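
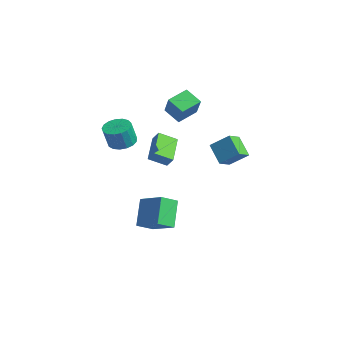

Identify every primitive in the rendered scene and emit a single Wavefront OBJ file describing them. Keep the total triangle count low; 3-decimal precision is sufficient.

v -1.751 -3.214 1.989
v -1.051 -2.557 2.127
v -0.908 -3.03 3.649
v -1.609 -3.686 3.511
v -1.44 -2.328 2.235
v -1.298 -2.801 3.757
v -1.901 -2.303 2.286
v -1.758 -2.775 3.808
v -2.327 -2.485 2.269
v -2.185 -2.958 3.791
v -2.622 -2.835 2.188
v -2.479 -3.307 3.71
v -2.717 -3.271 2.061
v -2.574 -3.744 3.583
v -2.591 -3.695 1.918
v -2.448 -4.167 3.44
v -2.272 -4.008 1.791
v -2.13 -4.48 3.313
v -1.834 -4.139 1.71
v -1.692 -4.611 3.232
v -1.378 -4.058 1.692
v -1.235 -4.531 3.214
v -1.006 -3.784 1.742
v -0.864 -4.256 3.264
v -0.806 -3.379 1.849
v -0.663 -3.852 3.371
v -0.822 -2.936 1.988
v -0.679 -3.409 3.51
v 3.305 -2.74 2.032
v 2.812 -3.817 2.66
v 1.735 -1.558 2.828
v 1.243 -2.635 3.456
v 3.777 -2.565 2.704
v 3.285 -3.642 3.332
v 2.208 -1.383 3.5
v 1.715 -2.46 4.128
v -1.138 -1.089 -3.958
v -1.078 -2.318 -3.249
v 0.619 -0.489 -3.067
v 0.679 -1.718 -2.358
v 0.001 -1.982 -5.602
v 0.061 -3.211 -4.893
v 1.758 -1.382 -4.711
v 1.818 -2.611 -4.002
v -0.121 3.026 0.711
v 0.318 2.021 1.267
v 0.738 3.965 1.729
v 1.178 2.96 2.285
v 1.182 3 -0.365
v 1.622 1.995 0.191
v 2.042 3.939 0.653
v 2.481 2.934 1.209
v -2.212 1.144 2.486
v -3.339 0.722 3.201
v -2.472 2.64 2.959
v -3.599 2.218 3.673
v -1.181 0.862 3.947
v -2.308 0.44 4.661
v -1.441 2.358 4.419
v -2.568 1.936 5.134
f 2 1 5
f 2 5 3
f 3 5 6
f 3 6 4
f 5 1 7
f 5 7 6
f 6 7 8
f 6 8 4
f 7 1 9
f 7 9 8
f 8 9 10
f 8 10 4
f 9 1 11
f 9 11 10
f 10 11 12
f 10 12 4
f 11 1 13
f 11 13 12
f 12 13 14
f 12 14 4
f 13 1 15
f 13 15 14
f 14 15 16
f 14 16 4
f 15 1 17
f 15 17 16
f 16 17 18
f 16 18 4
f 17 1 19
f 17 19 18
f 18 19 20
f 18 20 4
f 19 1 21
f 19 21 20
f 20 21 22
f 20 22 4
f 21 1 23
f 21 23 22
f 22 23 24
f 22 24 4
f 23 1 25
f 23 25 24
f 24 25 26
f 24 26 4
f 25 1 27
f 25 27 26
f 26 27 28
f 26 28 4
f 27 1 2
f 27 2 28
f 28 2 3
f 28 3 4
f 30 32 29
f 33 30 29
f 29 32 31
f 31 33 29
f 30 36 32
f 34 30 33
f 34 36 30
f 32 36 31
f 35 33 31
f 31 36 35
f 35 34 33
f 36 34 35
f 38 40 37
f 41 38 37
f 37 40 39
f 39 41 37
f 38 44 40
f 42 38 41
f 42 44 38
f 40 44 39
f 43 41 39
f 39 44 43
f 43 42 41
f 44 42 43
f 46 48 45
f 49 46 45
f 45 48 47
f 47 49 45
f 46 52 48
f 50 46 49
f 50 52 46
f 48 52 47
f 51 49 47
f 47 52 51
f 51 50 49
f 52 50 51
f 54 56 53
f 57 54 53
f 53 56 55
f 55 57 53
f 54 60 56
f 58 54 57
f 58 60 54
f 56 60 55
f 59 57 55
f 55 60 59
f 59 58 57
f 60 58 59



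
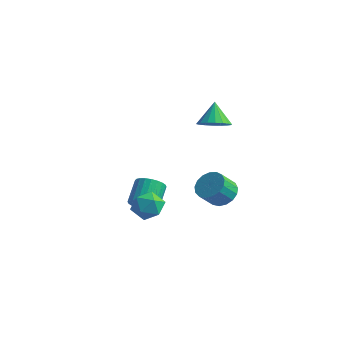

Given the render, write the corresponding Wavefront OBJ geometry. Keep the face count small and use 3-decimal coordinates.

v 2.619 0.381 2.274
v 3.192 1.057 2.118
v 2.161 1.039 3.446
v 2.861 1.173 1.923
v 2.483 1.132 1.798
v 2.132 0.942 1.767
v 1.877 0.641 1.837
v 1.769 0.288 1.994
v 1.83 -0.047 2.206
v 2.047 -0.296 2.431
v 2.378 -0.412 2.626
v 2.756 -0.371 2.751
v 3.107 -0.181 2.781
v 3.362 0.12 2.712
v 3.469 0.473 2.555
v 3.409 0.808 2.343
v 3.601 -0.135 -2.133
v 4.283 0.189 -1.662
v 4.041 -0.622 -0.755
v 3.359 -0.945 -1.227
v 3.952 0.426 -1.538
v 3.71 -0.384 -0.631
v 3.54 0.535 -1.55
v 3.298 -0.276 -0.644
v 3.142 0.491 -1.696
v 2.901 -0.32 -0.79
v 2.85 0.303 -1.942
v 2.608 -0.508 -1.036
v 2.729 0.015 -2.232
v 2.487 -0.796 -1.326
v 2.808 -0.308 -2.499
v 2.567 -1.118 -1.593
v 3.069 -0.59 -2.682
v 2.827 -1.401 -1.776
v 3.451 -0.768 -2.74
v 3.21 -1.579 -1.833
v 3.868 -0.801 -2.658
v 3.627 -1.612 -1.752
v 4.224 -0.682 -2.457
v 3.982 -1.493 -1.55
v 4.437 -0.437 -2.181
v 4.195 -1.248 -1.274
v 4.458 -0.122 -1.894
v 4.216 -0.933 -0.987
v -0.59 -1.812 -3.194
v 0.024 -1.13 -3.502
v 0.536 -2.89 -3.338
v 1.15 -2.208 -3.646
v 0.85 -2.209 -2.726
v 0.154 -1.543 -2.637
v 0.406 -2.477 -4.203
v -0.29 -1.811 -4.114
v 0.639 -1.541 -4.126
v 0.914 -1.376 -3.213
v -0.354 -2.644 -3.627
v -0.079 -2.479 -2.714
v -0.849 -0.979 -4.318
v -0.078 -0.961 -3.985
v -0.499 0.177 -3.069
v -1.271 0.159 -3.402
v -0.046 -0.749 -4.234
v -0.467 0.388 -3.318
v -0.136 -0.572 -4.494
v -0.557 0.565 -3.578
v -0.334 -0.458 -4.728
v -0.755 0.68 -3.813
v -0.611 -0.422 -4.9
v -1.032 0.716 -3.984
v -0.925 -0.471 -4.983
v -1.346 0.666 -4.067
v -1.226 -0.598 -4.965
v -1.647 0.54 -4.049
v -1.471 -0.782 -4.848
v -1.892 0.355 -3.932
v -1.621 -0.997 -4.651
v -2.042 0.141 -3.735
v -1.653 -1.208 -4.402
v -2.074 -0.071 -3.486
v -1.563 -1.385 -4.142
v -1.984 -0.248 -3.226
v -1.365 -1.5 -3.907
v -1.786 -0.362 -2.992
v -1.088 -1.536 -3.736
v -1.509 -0.398 -2.82
v -0.774 -1.486 -3.653
v -1.195 -0.349 -2.737
v -0.473 -1.36 -3.671
v -0.894 -0.222 -2.755
v -0.228 -1.175 -3.788
v -0.649 -0.038 -2.872
f 2 1 4
f 2 4 3
f 4 1 5
f 4 5 3
f 5 1 6
f 5 6 3
f 6 1 7
f 6 7 3
f 7 1 8
f 7 8 3
f 8 1 9
f 8 9 3
f 9 1 10
f 9 10 3
f 10 1 11
f 10 11 3
f 11 1 12
f 11 12 3
f 12 1 13
f 12 13 3
f 13 1 14
f 13 14 3
f 14 1 15
f 14 15 3
f 15 1 16
f 15 16 3
f 16 1 2
f 16 2 3
f 18 17 21
f 18 21 19
f 19 21 22
f 19 22 20
f 21 17 23
f 21 23 22
f 22 23 24
f 22 24 20
f 23 17 25
f 23 25 24
f 24 25 26
f 24 26 20
f 25 17 27
f 25 27 26
f 26 27 28
f 26 28 20
f 27 17 29
f 27 29 28
f 28 29 30
f 28 30 20
f 29 17 31
f 29 31 30
f 30 31 32
f 30 32 20
f 31 17 33
f 31 33 32
f 32 33 34
f 32 34 20
f 33 17 35
f 33 35 34
f 34 35 36
f 34 36 20
f 35 17 37
f 35 37 36
f 36 37 38
f 36 38 20
f 37 17 39
f 37 39 38
f 38 39 40
f 38 40 20
f 39 17 41
f 39 41 40
f 40 41 42
f 40 42 20
f 41 17 43
f 41 43 42
f 42 43 44
f 42 44 20
f 43 17 18
f 43 18 44
f 44 18 19
f 44 19 20
f 45 56 50
f 45 50 46
f 45 46 52
f 45 52 55
f 45 55 56
f 46 50 54
f 50 56 49
f 56 55 47
f 55 52 51
f 52 46 53
f 48 54 49
f 48 49 47
f 48 47 51
f 48 51 53
f 48 53 54
f 49 54 50
f 47 49 56
f 51 47 55
f 53 51 52
f 54 53 46
f 58 57 61
f 58 61 59
f 59 61 62
f 59 62 60
f 61 57 63
f 61 63 62
f 62 63 64
f 62 64 60
f 63 57 65
f 63 65 64
f 64 65 66
f 64 66 60
f 65 57 67
f 65 67 66
f 66 67 68
f 66 68 60
f 67 57 69
f 67 69 68
f 68 69 70
f 68 70 60
f 69 57 71
f 69 71 70
f 70 71 72
f 70 72 60
f 71 57 73
f 71 73 72
f 72 73 74
f 72 74 60
f 73 57 75
f 73 75 74
f 74 75 76
f 74 76 60
f 75 57 77
f 75 77 76
f 76 77 78
f 76 78 60
f 77 57 79
f 77 79 78
f 78 79 80
f 78 80 60
f 79 57 81
f 79 81 80
f 80 81 82
f 80 82 60
f 81 57 83
f 81 83 82
f 82 83 84
f 82 84 60
f 83 57 85
f 83 85 84
f 84 85 86
f 84 86 60
f 85 57 87
f 85 87 86
f 86 87 88
f 86 88 60
f 87 57 89
f 87 89 88
f 88 89 90
f 88 90 60
f 89 57 58
f 89 58 90
f 90 58 59
f 90 59 60



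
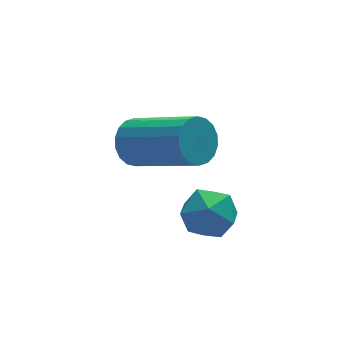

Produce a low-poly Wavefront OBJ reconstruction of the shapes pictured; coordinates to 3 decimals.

v 0.506 -2.826 -0.882
v 1.09 -3.09 -1.442
v 0.73 -3.95 -0.118
v 1.314 -4.214 -0.678
v 1.468 -3.532 -0.193
v 1.329 -2.837 -0.665
v 0.491 -4.203 -0.895
v 0.352 -3.508 -1.367
v 1.081 -3.942 -1.45
v 1.685 -3.526 -1.016
v 0.135 -3.514 -0.544
v 0.739 -3.098 -0.11
v -0.468 -1.816 1.093
v -0.078 -1.307 1.421
v 1.057 -2.855 2.475
v 0.668 -3.364 2.147
v -0.324 -1.35 1.622
v 0.811 -2.897 2.677
v -0.598 -1.485 1.718
v 0.537 -3.033 2.773
v -0.846 -1.686 1.691
v 0.289 -3.233 2.746
v -1.019 -1.912 1.545
v 0.116 -3.46 2.6
v -1.083 -2.12 1.309
v 0.052 -3.667 2.364
v -1.025 -2.267 1.031
v 0.11 -3.815 2.086
v -0.857 -2.325 0.765
v 0.278 -3.873 1.819
v -0.611 -2.283 0.563
v 0.524 -3.83 1.618
v -0.337 -2.147 0.467
v 0.798 -3.695 1.522
v -0.089 -1.947 0.494
v 1.046 -3.494 1.549
v 0.084 -1.72 0.64
v 1.219 -3.268 1.695
v 0.148 -1.513 0.876
v 1.283 -3.06 1.931
v 0.09 -1.365 1.154
v 1.225 -2.913 2.209
f 1 12 6
f 1 6 2
f 1 2 8
f 1 8 11
f 1 11 12
f 2 6 10
f 6 12 5
f 12 11 3
f 11 8 7
f 8 2 9
f 4 10 5
f 4 5 3
f 4 3 7
f 4 7 9
f 4 9 10
f 5 10 6
f 3 5 12
f 7 3 11
f 9 7 8
f 10 9 2
f 14 13 17
f 14 17 15
f 15 17 18
f 15 18 16
f 17 13 19
f 17 19 18
f 18 19 20
f 18 20 16
f 19 13 21
f 19 21 20
f 20 21 22
f 20 22 16
f 21 13 23
f 21 23 22
f 22 23 24
f 22 24 16
f 23 13 25
f 23 25 24
f 24 25 26
f 24 26 16
f 25 13 27
f 25 27 26
f 26 27 28
f 26 28 16
f 27 13 29
f 27 29 28
f 28 29 30
f 28 30 16
f 29 13 31
f 29 31 30
f 30 31 32
f 30 32 16
f 31 13 33
f 31 33 32
f 32 33 34
f 32 34 16
f 33 13 35
f 33 35 34
f 34 35 36
f 34 36 16
f 35 13 37
f 35 37 36
f 36 37 38
f 36 38 16
f 37 13 39
f 37 39 38
f 38 39 40
f 38 40 16
f 39 13 41
f 39 41 40
f 40 41 42
f 40 42 16
f 41 13 14
f 41 14 42
f 42 14 15
f 42 15 16



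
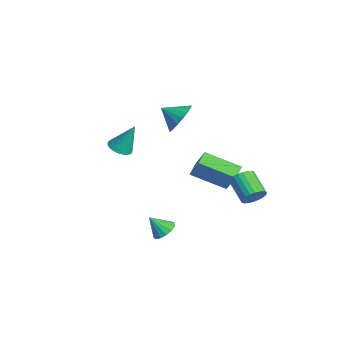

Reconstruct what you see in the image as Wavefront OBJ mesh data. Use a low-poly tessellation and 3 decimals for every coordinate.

v 2.866 -1.708 -2.445
v 3.464 -1.503 -2.08
v 2.534 -2.432 -1.495
v 3.198 -1.252 -1.982
v 2.844 -1.124 -2.008
v 2.495 -1.152 -2.151
v 2.246 -1.329 -2.373
v 2.163 -1.608 -2.614
v 2.268 -1.913 -2.81
v 2.534 -2.164 -2.909
v 2.888 -2.292 -2.882
v 3.237 -2.264 -2.739
v 3.486 -2.087 -2.517
v 3.569 -1.808 -2.276
v 4.615 2.541 0.45
v 4.969 2.198 0.974
v 3.66 1.975 1.714
v 3.305 2.319 1.19
v 4.977 2.462 1.067
v 3.668 2.24 1.807
v 4.929 2.739 1.067
v 3.62 2.517 1.806
v 4.834 2.986 0.972
v 3.525 2.763 1.712
v 4.705 3.165 0.798
v 3.396 2.942 1.538
v 4.563 3.249 0.571
v 3.253 3.027 1.311
v 4.428 3.225 0.326
v 3.119 3.003 1.065
v 4.322 3.098 0.099
v 3.013 2.875 0.839
v 4.26 2.885 -0.074
v 2.951 2.662 0.666
v 4.252 2.62 -0.167
v 2.943 2.398 0.573
v 4.3 2.343 -0.166
v 2.991 2.121 0.573
v 4.395 2.097 -0.072
v 3.086 1.874 0.668
v 4.524 1.918 0.102
v 3.215 1.695 0.842
v 4.667 1.833 0.329
v 3.357 1.611 1.069
v 4.801 1.857 0.575
v 3.492 1.635 1.314
v 4.907 1.985 0.801
v 3.598 1.762 1.541
v 1.224 2.205 -1.109
v 0.233 0.479 -0.27
v 0.646 2.72 -0.733
v -0.346 0.993 0.105
v 2.386 2.327 0.515
v 1.394 0.6 1.353
v 1.807 2.841 0.89
v 0.816 1.115 1.729
v 0.42 -3.357 2.725
v 1.016 -3.054 2.486
v 0.7 -2.623 4.355
v 0.814 -2.847 2.427
v 0.544 -2.728 2.42
v 0.253 -2.718 2.465
v -0.01 -2.818 2.556
v -0.198 -3.012 2.675
v -0.28 -3.265 2.803
v -0.24 -3.534 2.918
v -0.086 -3.773 2.999
v 0.155 -3.94 3.033
v 0.442 -4.006 3.013
v 0.725 -3.96 2.944
v 0.956 -3.809 2.836
v 1.094 -3.581 2.71
v 1.115 -3.314 2.586
v -2.868 0.936 2.132
v -2.335 0.202 1.564
v -3.452 0.004 2.788
v -2.046 0.28 1.934
v -1.919 0.489 2.343
v -1.98 0.785 2.71
v -2.217 1.112 2.963
v -2.583 1.404 3.051
v -3.005 1.603 2.958
v -3.4 1.669 2.701
v -3.69 1.591 2.331
v -3.817 1.383 1.922
v -3.756 1.086 1.555
v -3.519 0.76 1.302
v -3.153 0.468 1.213
v -2.731 0.269 1.307
f 2 1 4
f 2 4 3
f 4 1 5
f 4 5 3
f 5 1 6
f 5 6 3
f 6 1 7
f 6 7 3
f 7 1 8
f 7 8 3
f 8 1 9
f 8 9 3
f 9 1 10
f 9 10 3
f 10 1 11
f 10 11 3
f 11 1 12
f 11 12 3
f 12 1 13
f 12 13 3
f 13 1 14
f 13 14 3
f 14 1 2
f 14 2 3
f 16 15 19
f 16 19 17
f 17 19 20
f 17 20 18
f 19 15 21
f 19 21 20
f 20 21 22
f 20 22 18
f 21 15 23
f 21 23 22
f 22 23 24
f 22 24 18
f 23 15 25
f 23 25 24
f 24 25 26
f 24 26 18
f 25 15 27
f 25 27 26
f 26 27 28
f 26 28 18
f 27 15 29
f 27 29 28
f 28 29 30
f 28 30 18
f 29 15 31
f 29 31 30
f 30 31 32
f 30 32 18
f 31 15 33
f 31 33 32
f 32 33 34
f 32 34 18
f 33 15 35
f 33 35 34
f 34 35 36
f 34 36 18
f 35 15 37
f 35 37 36
f 36 37 38
f 36 38 18
f 37 15 39
f 37 39 38
f 38 39 40
f 38 40 18
f 39 15 41
f 39 41 40
f 40 41 42
f 40 42 18
f 41 15 43
f 41 43 42
f 42 43 44
f 42 44 18
f 43 15 45
f 43 45 44
f 44 45 46
f 44 46 18
f 45 15 47
f 45 47 46
f 46 47 48
f 46 48 18
f 47 15 16
f 47 16 48
f 48 16 17
f 48 17 18
f 50 52 49
f 53 50 49
f 49 52 51
f 51 53 49
f 50 56 52
f 54 50 53
f 54 56 50
f 52 56 51
f 55 53 51
f 51 56 55
f 55 54 53
f 56 54 55
f 58 57 60
f 58 60 59
f 60 57 61
f 60 61 59
f 61 57 62
f 61 62 59
f 62 57 63
f 62 63 59
f 63 57 64
f 63 64 59
f 64 57 65
f 64 65 59
f 65 57 66
f 65 66 59
f 66 57 67
f 66 67 59
f 67 57 68
f 67 68 59
f 68 57 69
f 68 69 59
f 69 57 70
f 69 70 59
f 70 57 71
f 70 71 59
f 71 57 72
f 71 72 59
f 72 57 73
f 72 73 59
f 73 57 58
f 73 58 59
f 75 74 77
f 75 77 76
f 77 74 78
f 77 78 76
f 78 74 79
f 78 79 76
f 79 74 80
f 79 80 76
f 80 74 81
f 80 81 76
f 81 74 82
f 81 82 76
f 82 74 83
f 82 83 76
f 83 74 84
f 83 84 76
f 84 74 85
f 84 85 76
f 85 74 86
f 85 86 76
f 86 74 87
f 86 87 76
f 87 74 88
f 87 88 76
f 88 74 89
f 88 89 76
f 89 74 75
f 89 75 76



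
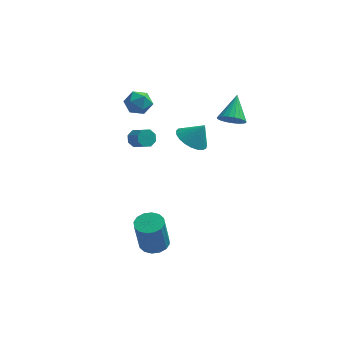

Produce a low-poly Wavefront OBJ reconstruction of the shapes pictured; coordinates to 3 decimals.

v 2.272 2.449 2.116
v 3.068 2.378 2.103
v 2.408 3.771 3.224
v 3.014 2.592 1.854
v 2.831 2.781 1.651
v 2.551 2.913 1.528
v 2.223 2.965 1.507
v 1.904 2.927 1.591
v 1.648 2.807 1.766
v 1.5 2.625 2.002
v 1.485 2.412 2.257
v 1.606 2.206 2.488
v 1.843 2.042 2.655
v 2.153 1.948 2.729
v 2.484 1.941 2.696
v 2.779 2.022 2.564
v 2.985 2.176 2.354
v -0.984 -3.591 -3.484
v -0.295 -4.017 -3.516
v -0.488 -4.475 -1.527
v -1.176 -4.049 -1.496
v -0.178 -3.627 -3.415
v -0.37 -4.086 -1.426
v -0.276 -3.228 -3.332
v -0.468 -3.686 -1.343
v -0.564 -2.926 -3.29
v -0.756 -3.385 -1.302
v -0.964 -2.802 -3.301
v -1.157 -3.261 -1.312
v -1.37 -2.89 -3.36
v -1.562 -3.348 -1.371
v -1.672 -3.165 -3.453
v -1.865 -3.623 -1.464
v -1.79 -3.554 -3.554
v -1.982 -4.013 -1.565
v -1.692 -3.954 -3.637
v -1.884 -4.412 -1.648
v -1.404 -4.255 -3.678
v -1.596 -4.714 -1.69
v -1.003 -4.379 -3.668
v -1.196 -4.838 -1.679
v -0.598 -4.292 -3.609
v -0.79 -4.75 -1.62
v -3.004 3.386 -0.603
v -2.544 3.57 -0.941
v -1.876 2.938 -0.376
v -2.336 2.754 -0.037
v -2.607 3.835 -0.571
v -1.938 3.202 -0.005
v -2.902 3.837 -0.22
v -2.234 3.204 0.346
v -3.258 3.575 -0.093
v -2.589 2.942 0.473
v -3.464 3.202 -0.264
v -2.796 2.57 0.301
v -3.402 2.938 -0.635
v -2.733 2.305 -0.069
v -3.106 2.936 -0.986
v -2.438 2.303 -0.42
v -2.751 3.198 -1.113
v -2.082 2.565 -0.547
v 0.606 -1.226 3.112
v 1.247 -0.712 2.634
v 1.274 -1.094 4.148
v 0.996 -0.434 2.76
v 0.678 -0.293 2.947
v 0.347 -0.313 3.163
v 0.062 -0.491 3.369
v -0.13 -0.796 3.531
v -0.194 -1.175 3.621
v -0.12 -1.563 3.622
v 0.079 -1.893 3.536
v 0.37 -2.107 3.376
v 0.702 -2.169 3.17
v 1.017 -2.068 2.954
v 1.261 -1.821 2.766
v 1.392 -1.471 2.637
v 1.387 -1.079 2.59
v -2.469 3.783 2.889
v -2.04 3.181 2.467
v -3.66 3.199 2.513
v -3.231 2.597 2.091
v -3.206 2.62 2.942
v -2.471 2.98 3.174
v -3.229 3.4 1.806
v -2.494 3.76 2.038
v -2.51 2.944 1.797
v -2.496 2.462 2.499
v -3.204 3.918 2.481
v -3.19 3.436 3.183
f 2 1 4
f 2 4 3
f 4 1 5
f 4 5 3
f 5 1 6
f 5 6 3
f 6 1 7
f 6 7 3
f 7 1 8
f 7 8 3
f 8 1 9
f 8 9 3
f 9 1 10
f 9 10 3
f 10 1 11
f 10 11 3
f 11 1 12
f 11 12 3
f 12 1 13
f 12 13 3
f 13 1 14
f 13 14 3
f 14 1 15
f 14 15 3
f 15 1 16
f 15 16 3
f 16 1 17
f 16 17 3
f 17 1 2
f 17 2 3
f 19 18 22
f 19 22 20
f 20 22 23
f 20 23 21
f 22 18 24
f 22 24 23
f 23 24 25
f 23 25 21
f 24 18 26
f 24 26 25
f 25 26 27
f 25 27 21
f 26 18 28
f 26 28 27
f 27 28 29
f 27 29 21
f 28 18 30
f 28 30 29
f 29 30 31
f 29 31 21
f 30 18 32
f 30 32 31
f 31 32 33
f 31 33 21
f 32 18 34
f 32 34 33
f 33 34 35
f 33 35 21
f 34 18 36
f 34 36 35
f 35 36 37
f 35 37 21
f 36 18 38
f 36 38 37
f 37 38 39
f 37 39 21
f 38 18 40
f 38 40 39
f 39 40 41
f 39 41 21
f 40 18 42
f 40 42 41
f 41 42 43
f 41 43 21
f 42 18 19
f 42 19 43
f 43 19 20
f 43 20 21
f 45 44 48
f 45 48 46
f 46 48 49
f 46 49 47
f 48 44 50
f 48 50 49
f 49 50 51
f 49 51 47
f 50 44 52
f 50 52 51
f 51 52 53
f 51 53 47
f 52 44 54
f 52 54 53
f 53 54 55
f 53 55 47
f 54 44 56
f 54 56 55
f 55 56 57
f 55 57 47
f 56 44 58
f 56 58 57
f 57 58 59
f 57 59 47
f 58 44 60
f 58 60 59
f 59 60 61
f 59 61 47
f 60 44 45
f 60 45 61
f 61 45 46
f 61 46 47
f 63 62 65
f 63 65 64
f 65 62 66
f 65 66 64
f 66 62 67
f 66 67 64
f 67 62 68
f 67 68 64
f 68 62 69
f 68 69 64
f 69 62 70
f 69 70 64
f 70 62 71
f 70 71 64
f 71 62 72
f 71 72 64
f 72 62 73
f 72 73 64
f 73 62 74
f 73 74 64
f 74 62 75
f 74 75 64
f 75 62 76
f 75 76 64
f 76 62 77
f 76 77 64
f 77 62 78
f 77 78 64
f 78 62 63
f 78 63 64
f 79 90 84
f 79 84 80
f 79 80 86
f 79 86 89
f 79 89 90
f 80 84 88
f 84 90 83
f 90 89 81
f 89 86 85
f 86 80 87
f 82 88 83
f 82 83 81
f 82 81 85
f 82 85 87
f 82 87 88
f 83 88 84
f 81 83 90
f 85 81 89
f 87 85 86
f 88 87 80



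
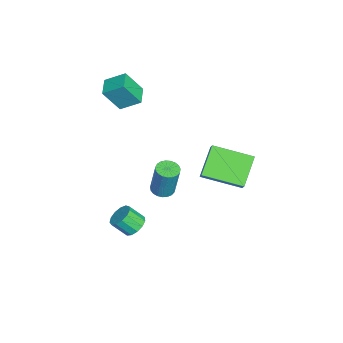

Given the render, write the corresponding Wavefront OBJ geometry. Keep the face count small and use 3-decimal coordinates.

v 2.629 0.494 0.954
v 3.201 0.294 0.891
v 3.504 0.585 2.723
v 2.931 0.786 2.786
v 3.227 0.542 0.847
v 3.53 0.834 2.68
v 3.15 0.782 0.822
v 3.453 1.074 2.654
v 2.982 0.973 0.819
v 3.285 1.264 2.652
v 2.754 1.08 0.84
v 3.056 1.372 2.672
v 2.503 1.087 0.88
v 2.806 1.378 2.713
v 2.275 0.991 0.933
v 2.577 1.282 2.766
v 2.107 0.809 0.99
v 2.41 1.1 2.822
v 2.03 0.572 1.04
v 2.333 0.864 2.873
v 2.056 0.323 1.076
v 2.359 0.614 2.908
v 2.181 0.102 1.09
v 2.484 0.394 2.922
v 2.384 -0.05 1.081
v 2.687 0.242 2.913
v 2.629 -0.108 1.05
v 2.932 0.183 2.882
v 2.874 -0.062 1.002
v 3.177 0.229 2.834
v 3.076 0.08 0.946
v 3.379 0.371 2.778
v -4.299 -2.258 2.133
v -4.067 -3.113 3.501
v -4.219 -1.152 2.811
v -3.987 -2.007 4.179
v -3.193 -2.233 1.961
v -2.961 -3.088 3.329
v -3.113 -1.127 2.639
v -2.881 -1.982 4.007
v 0.963 -1.062 -3.744
v 1.381 -0.65 -3.345
v 1.376 -1.425 -2.537
v 0.957 -1.838 -2.936
v 1.005 -0.551 -3.253
v 0.999 -1.327 -2.445
v 0.615 -0.615 -3.317
v 0.61 -1.39 -2.509
v 0.335 -0.82 -3.516
v 0.33 -1.596 -2.708
v 0.255 -1.103 -3.787
v 0.25 -1.878 -2.979
v 0.399 -1.372 -4.045
v 0.394 -2.148 -3.237
v 0.723 -1.544 -4.208
v 0.717 -2.319 -3.399
v 1.122 -1.562 -4.223
v 1.117 -2.337 -3.415
v 1.471 -1.422 -4.086
v 1.465 -2.197 -3.278
v 1.658 -1.167 -3.84
v 1.653 -1.943 -3.032
v 1.625 -0.88 -3.564
v 1.62 -1.655 -2.756
v 2.669 2.295 2.07
v 1.306 2.706 3.171
v 2.842 4.354 1.516
v 1.48 4.765 2.618
v 3.2 2.415 2.682
v 1.838 2.826 3.784
v 3.374 4.474 2.129
v 2.011 4.885 3.23
f 2 1 5
f 2 5 3
f 3 5 6
f 3 6 4
f 5 1 7
f 5 7 6
f 6 7 8
f 6 8 4
f 7 1 9
f 7 9 8
f 8 9 10
f 8 10 4
f 9 1 11
f 9 11 10
f 10 11 12
f 10 12 4
f 11 1 13
f 11 13 12
f 12 13 14
f 12 14 4
f 13 1 15
f 13 15 14
f 14 15 16
f 14 16 4
f 15 1 17
f 15 17 16
f 16 17 18
f 16 18 4
f 17 1 19
f 17 19 18
f 18 19 20
f 18 20 4
f 19 1 21
f 19 21 20
f 20 21 22
f 20 22 4
f 21 1 23
f 21 23 22
f 22 23 24
f 22 24 4
f 23 1 25
f 23 25 24
f 24 25 26
f 24 26 4
f 25 1 27
f 25 27 26
f 26 27 28
f 26 28 4
f 27 1 29
f 27 29 28
f 28 29 30
f 28 30 4
f 29 1 31
f 29 31 30
f 30 31 32
f 30 32 4
f 31 1 2
f 31 2 32
f 32 2 3
f 32 3 4
f 34 36 33
f 37 34 33
f 33 36 35
f 35 37 33
f 34 40 36
f 38 34 37
f 38 40 34
f 36 40 35
f 39 37 35
f 35 40 39
f 39 38 37
f 40 38 39
f 42 41 45
f 42 45 43
f 43 45 46
f 43 46 44
f 45 41 47
f 45 47 46
f 46 47 48
f 46 48 44
f 47 41 49
f 47 49 48
f 48 49 50
f 48 50 44
f 49 41 51
f 49 51 50
f 50 51 52
f 50 52 44
f 51 41 53
f 51 53 52
f 52 53 54
f 52 54 44
f 53 41 55
f 53 55 54
f 54 55 56
f 54 56 44
f 55 41 57
f 55 57 56
f 56 57 58
f 56 58 44
f 57 41 59
f 57 59 58
f 58 59 60
f 58 60 44
f 59 41 61
f 59 61 60
f 60 61 62
f 60 62 44
f 61 41 63
f 61 63 62
f 62 63 64
f 62 64 44
f 63 41 42
f 63 42 64
f 64 42 43
f 64 43 44
f 66 68 65
f 69 66 65
f 65 68 67
f 67 69 65
f 66 72 68
f 70 66 69
f 70 72 66
f 68 72 67
f 71 69 67
f 67 72 71
f 71 70 69
f 72 70 71



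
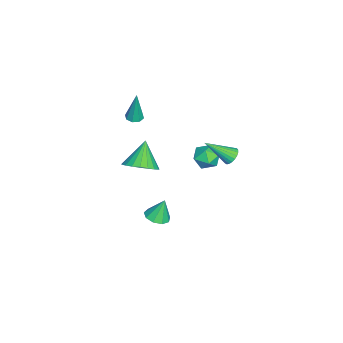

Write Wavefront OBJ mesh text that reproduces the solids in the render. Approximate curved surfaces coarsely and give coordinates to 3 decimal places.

v -1.657 2.128 -0.377
v -1.034 2.271 -0.346
v -1.363 0.572 0.877
v -1.134 2.414 -0.145
v -1.324 2.508 0.016
v -1.572 2.536 0.109
v -1.835 2.493 0.118
v -2.067 2.387 0.041
v -2.228 2.237 -0.108
v -2.29 2.067 -0.304
v -2.243 1.908 -0.512
v -2.095 1.787 -0.697
v -1.871 1.725 -0.826
v -1.61 1.733 -0.878
v -1.357 1.809 -0.844
v -1.156 1.94 -0.728
v -1.042 2.103 -0.552
v 0.802 -1.874 -4.506
v 1.339 -2.439 -4.253
v 0.598 -1.446 -3.114
v 1.605 -1.957 -4.363
v 1.494 -1.436 -4.539
v 1.06 -1.12 -4.7
v 0.504 -1.157 -4.77
v 0.088 -1.529 -4.716
v 0.006 -2.063 -4.564
v 0.296 -2.508 -4.384
v 0.823 -2.657 -4.262
v -1.213 -3.552 2.822
v -0.831 -3.961 2.828
v -1.047 -3.368 4.938
v -0.655 -3.573 2.78
v -0.806 -3.173 2.757
v -1.195 -2.994 2.772
v -1.595 -3.142 2.817
v -1.771 -3.53 2.864
v -1.62 -3.931 2.887
v -1.231 -4.109 2.872
v -3.532 1.088 -2.004
v -2.823 1.248 -1.398
v -3.037 -0.348 -2.202
v -2.328 -0.188 -1.596
v -3.22 -0.226 -1.282
v -3.526 0.661 -1.159
v -2.334 0.239 -2.441
v -2.64 1.126 -2.318
v -2.083 0.723 -1.668
v -2.63 0.436 -0.952
v -3.23 0.464 -2.648
v -3.777 0.177 -1.932
v 4.001 -2.194 2.949
v 4.826 -2.049 3.631
v 2.859 -2.106 4.311
v 4.723 -1.626 3.518
v 4.495 -1.302 3.307
v 4.182 -1.132 3.033
v 3.838 -1.146 2.745
v 3.522 -1.34 2.492
v 3.289 -1.682 2.319
v 3.179 -2.113 2.254
v 3.211 -2.558 2.309
v 3.38 -2.939 2.475
v 3.656 -3.192 2.723
v 3.992 -3.272 3.01
v 4.33 -3.165 3.287
v 4.611 -2.891 3.505
v 4.786 -2.496 3.627
f 2 1 4
f 2 4 3
f 4 1 5
f 4 5 3
f 5 1 6
f 5 6 3
f 6 1 7
f 6 7 3
f 7 1 8
f 7 8 3
f 8 1 9
f 8 9 3
f 9 1 10
f 9 10 3
f 10 1 11
f 10 11 3
f 11 1 12
f 11 12 3
f 12 1 13
f 12 13 3
f 13 1 14
f 13 14 3
f 14 1 15
f 14 15 3
f 15 1 16
f 15 16 3
f 16 1 17
f 16 17 3
f 17 1 2
f 17 2 3
f 19 18 21
f 19 21 20
f 21 18 22
f 21 22 20
f 22 18 23
f 22 23 20
f 23 18 24
f 23 24 20
f 24 18 25
f 24 25 20
f 25 18 26
f 25 26 20
f 26 18 27
f 26 27 20
f 27 18 28
f 27 28 20
f 28 18 19
f 28 19 20
f 30 29 32
f 30 32 31
f 32 29 33
f 32 33 31
f 33 29 34
f 33 34 31
f 34 29 35
f 34 35 31
f 35 29 36
f 35 36 31
f 36 29 37
f 36 37 31
f 37 29 38
f 37 38 31
f 38 29 30
f 38 30 31
f 39 50 44
f 39 44 40
f 39 40 46
f 39 46 49
f 39 49 50
f 40 44 48
f 44 50 43
f 50 49 41
f 49 46 45
f 46 40 47
f 42 48 43
f 42 43 41
f 42 41 45
f 42 45 47
f 42 47 48
f 43 48 44
f 41 43 50
f 45 41 49
f 47 45 46
f 48 47 40
f 52 51 54
f 52 54 53
f 54 51 55
f 54 55 53
f 55 51 56
f 55 56 53
f 56 51 57
f 56 57 53
f 57 51 58
f 57 58 53
f 58 51 59
f 58 59 53
f 59 51 60
f 59 60 53
f 60 51 61
f 60 61 53
f 61 51 62
f 61 62 53
f 62 51 63
f 62 63 53
f 63 51 64
f 63 64 53
f 64 51 65
f 64 65 53
f 65 51 66
f 65 66 53
f 66 51 67
f 66 67 53
f 67 51 52
f 67 52 53



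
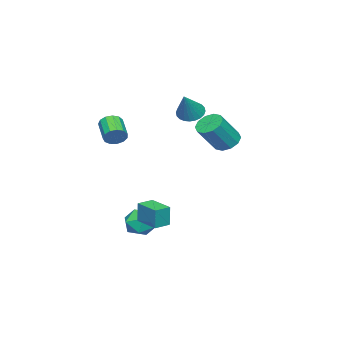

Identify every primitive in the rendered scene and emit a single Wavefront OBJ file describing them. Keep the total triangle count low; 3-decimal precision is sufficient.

v 1.302 -0.303 -3.13
v 2.363 -0.379 -3.265
v 1.057 -1.421 -4.435
v 2.118 -1.497 -4.57
v 1.659 -1.906 -3.692
v 1.81 -1.216 -2.885
v 1.61 -0.584 -4.815
v 1.761 0.106 -4.008
v 2.554 -0.553 -4.306
v 2.584 -1.37 -3.612
v 0.836 -0.43 -4.088
v 0.866 -1.247 -3.394
v -0.365 3.454 2.402
v 0.271 3.973 2.113
v 1.461 3.404 3.708
v 0.825 2.886 3.998
v -0.039 4.26 2.446
v 1.151 3.691 4.042
v -0.473 4.239 2.762
v 0.717 3.67 4.358
v -0.866 3.919 2.941
v 0.324 3.35 4.537
v -1.067 3.421 2.914
v 0.122 2.852 4.51
v -1.001 2.936 2.692
v 0.189 2.367 4.287
v -0.691 2.649 2.358
v 0.499 2.08 3.954
v -0.257 2.67 2.042
v 0.933 2.101 3.638
v 0.136 2.99 1.863
v 1.326 2.421 3.459
v 0.338 3.488 1.89
v 1.527 2.919 3.486
v -3.994 -0.516 3.05
v -3.506 0.029 2.58
v -2.686 -0.324 4.63
v -3.72 0.245 2.73
v -3.976 0.345 2.93
v -4.234 0.314 3.147
v -4.456 0.156 3.35
v -4.608 -0.104 3.507
v -4.666 -0.426 3.595
v -4.621 -0.763 3.599
v -4.482 -1.062 3.52
v -4.267 -1.278 3.369
v -4.012 -1.378 3.17
v -3.753 -1.347 2.952
v -3.531 -1.189 2.749
v -3.379 -0.929 2.592
v -3.321 -0.606 2.505
v -3.366 -0.27 2.5
v 2.151 0.065 -3.136
v 2.196 0.11 -1.797
v 2.834 1.488 -3.207
v 2.879 1.533 -1.868
v 3.061 -0.373 -3.152
v 3.106 -0.328 -1.813
v 3.744 1.05 -3.223
v 3.789 1.095 -1.884
v 1.981 -2.28 2.567
v 2.409 -2.377 3.125
v 1.347 -3.237 3.791
v 0.919 -3.14 3.233
v 2.194 -2.05 3.204
v 1.132 -2.909 3.87
v 1.911 -1.795 3.081
v 0.848 -2.655 3.747
v 1.65 -1.695 2.795
v 0.588 -2.554 3.46
v 1.494 -1.78 2.436
v 0.432 -2.64 3.102
v 1.493 -2.024 2.119
v 0.431 -2.884 2.785
v 1.647 -2.35 1.944
v 0.585 -3.209 2.61
v 1.907 -2.653 1.967
v 0.845 -3.513 2.633
v 2.19 -2.838 2.181
v 1.128 -3.698 2.847
v 2.407 -2.846 2.517
v 1.345 -3.705 3.183
v 2.489 -2.674 2.869
v 1.427 -3.534 3.535
f 1 12 6
f 1 6 2
f 1 2 8
f 1 8 11
f 1 11 12
f 2 6 10
f 6 12 5
f 12 11 3
f 11 8 7
f 8 2 9
f 4 10 5
f 4 5 3
f 4 3 7
f 4 7 9
f 4 9 10
f 5 10 6
f 3 5 12
f 7 3 11
f 9 7 8
f 10 9 2
f 14 13 17
f 14 17 15
f 15 17 18
f 15 18 16
f 17 13 19
f 17 19 18
f 18 19 20
f 18 20 16
f 19 13 21
f 19 21 20
f 20 21 22
f 20 22 16
f 21 13 23
f 21 23 22
f 22 23 24
f 22 24 16
f 23 13 25
f 23 25 24
f 24 25 26
f 24 26 16
f 25 13 27
f 25 27 26
f 26 27 28
f 26 28 16
f 27 13 29
f 27 29 28
f 28 29 30
f 28 30 16
f 29 13 31
f 29 31 30
f 30 31 32
f 30 32 16
f 31 13 33
f 31 33 32
f 32 33 34
f 32 34 16
f 33 13 14
f 33 14 34
f 34 14 15
f 34 15 16
f 36 35 38
f 36 38 37
f 38 35 39
f 38 39 37
f 39 35 40
f 39 40 37
f 40 35 41
f 40 41 37
f 41 35 42
f 41 42 37
f 42 35 43
f 42 43 37
f 43 35 44
f 43 44 37
f 44 35 45
f 44 45 37
f 45 35 46
f 45 46 37
f 46 35 47
f 46 47 37
f 47 35 48
f 47 48 37
f 48 35 49
f 48 49 37
f 49 35 50
f 49 50 37
f 50 35 51
f 50 51 37
f 51 35 52
f 51 52 37
f 52 35 36
f 52 36 37
f 54 56 53
f 57 54 53
f 53 56 55
f 55 57 53
f 54 60 56
f 58 54 57
f 58 60 54
f 56 60 55
f 59 57 55
f 55 60 59
f 59 58 57
f 60 58 59
f 62 61 65
f 62 65 63
f 63 65 66
f 63 66 64
f 65 61 67
f 65 67 66
f 66 67 68
f 66 68 64
f 67 61 69
f 67 69 68
f 68 69 70
f 68 70 64
f 69 61 71
f 69 71 70
f 70 71 72
f 70 72 64
f 71 61 73
f 71 73 72
f 72 73 74
f 72 74 64
f 73 61 75
f 73 75 74
f 74 75 76
f 74 76 64
f 75 61 77
f 75 77 76
f 76 77 78
f 76 78 64
f 77 61 79
f 77 79 78
f 78 79 80
f 78 80 64
f 79 61 81
f 79 81 80
f 80 81 82
f 80 82 64
f 81 61 83
f 81 83 82
f 82 83 84
f 82 84 64
f 83 61 62
f 83 62 84
f 84 62 63
f 84 63 64



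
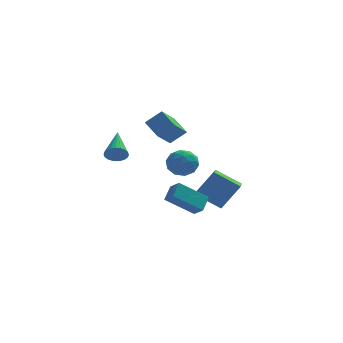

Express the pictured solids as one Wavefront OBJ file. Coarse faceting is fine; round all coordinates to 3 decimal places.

v -3.806 -4.394 3.046
v -3.342 -4.629 3.485
v -3.754 -2.486 4.014
v -3.187 -4.535 3.291
v -3.127 -4.42 3.06
v -3.169 -4.3 2.827
v -3.309 -4.195 2.627
v -3.524 -4.121 2.491
v -3.782 -4.087 2.44
v -4.044 -4.101 2.481
v -4.269 -4.159 2.608
v -4.424 -4.253 2.802
v -4.485 -4.369 3.033
v -4.443 -4.488 3.266
v -4.303 -4.593 3.465
v -4.088 -4.668 3.601
v -3.83 -4.701 3.653
v -3.568 -4.687 3.612
v 2.192 2.838 -4.061
v 0.648 3.219 -3.058
v 2.326 4.15 -4.351
v 0.782 4.53 -3.348
v 3.338 3.09 -2.392
v 1.794 3.47 -1.389
v 3.472 4.401 -2.682
v 1.928 4.782 -1.679
v 0.461 -2.284 -2.339
v -1.202 -2.543 -1.117
v 0.815 -1.427 -1.675
v -0.849 -1.687 -0.453
v 0.929 -2.873 -1.827
v -0.735 -3.133 -0.605
v 1.282 -2.017 -1.163
v -0.381 -2.276 0.059
v -1.572 -2.345 3.673
v -0.643 -2.259 4.474
v -2.251 -1.326 4.351
v -1.322 -1.24 5.153
v -0.858 -1.24 2.727
v 0.071 -1.154 3.529
v -1.537 -0.221 3.406
v -0.608 -0.135 4.207
v -0.005 4.605 -1.043
v 0.738 3.894 -1.205
v -0.878 3.486 -0.135
v -0.135 2.775 -0.297
v 0.057 3.6 0.308
v 0.596 4.292 -0.253
v -0.736 3.088 -1.087
v -0.197 3.78 -1.648
v 0.286 2.957 -1.232
v 0.776 3.273 -0.37
v -0.916 4.107 -0.97
v -0.426 4.423 -0.108
v 0.443 4.348 -1.203
v -0.583 3.032 -0.137
v -0.47 3.517 0.219
v -0.033 3.1 0.124
v 0.36 4.582 -0.644
v 0.796 4.164 -0.739
v 0.396 3.991 0.15
v -0.936 3.216 -0.601
v -0.5 2.798 -0.696
v -0.107 4.28 -1.464
v 0.33 3.863 -1.559
v -0.536 3.389 -1.49
v 0.614 3.379 -1.314
v 0.101 2.721 -0.781
v -0.252 2.905 -1.245
v 0.065 3.312 -1.575
v 0.902 3.565 -0.808
v 0.39 2.907 -0.274
v 0.502 3.393 0.081
v 0.819 3.799 -0.249
v 0.637 3.014 -0.824
v -0.53 4.473 -1.066
v -1.042 3.815 -0.532
v -0.959 3.581 -1.091
v -0.642 3.987 -1.421
v -0.241 4.659 -0.559
v -0.754 4.001 -0.026
v -0.205 4.068 0.235
v 0.112 4.475 -0.095
v -0.777 4.366 -0.516
f 2 1 4
f 2 4 3
f 4 1 5
f 4 5 3
f 5 1 6
f 5 6 3
f 6 1 7
f 6 7 3
f 7 1 8
f 7 8 3
f 8 1 9
f 8 9 3
f 9 1 10
f 9 10 3
f 10 1 11
f 10 11 3
f 11 1 12
f 11 12 3
f 12 1 13
f 12 13 3
f 13 1 14
f 13 14 3
f 14 1 15
f 14 15 3
f 15 1 16
f 15 16 3
f 16 1 17
f 16 17 3
f 17 1 18
f 17 18 3
f 18 1 2
f 18 2 3
f 20 22 19
f 23 20 19
f 19 22 21
f 21 23 19
f 20 26 22
f 24 20 23
f 24 26 20
f 22 26 21
f 25 23 21
f 21 26 25
f 25 24 23
f 26 24 25
f 28 30 27
f 31 28 27
f 27 30 29
f 29 31 27
f 28 34 30
f 32 28 31
f 32 34 28
f 30 34 29
f 33 31 29
f 29 34 33
f 33 32 31
f 34 32 33
f 36 38 35
f 39 36 35
f 35 38 37
f 37 39 35
f 36 42 38
f 40 36 39
f 40 42 36
f 38 42 37
f 41 39 37
f 37 42 41
f 41 40 39
f 42 40 41
f 43 80 59
f 80 54 83
f 59 83 48
f 80 83 59
f 43 59 55
f 59 48 60
f 55 60 44
f 59 60 55
f 43 55 64
f 55 44 65
f 64 65 50
f 55 65 64
f 43 64 76
f 64 50 79
f 76 79 53
f 64 79 76
f 43 76 80
f 76 53 84
f 80 84 54
f 76 84 80
f 44 60 71
f 60 48 74
f 71 74 52
f 60 74 71
f 48 83 61
f 83 54 82
f 61 82 47
f 83 82 61
f 54 84 81
f 84 53 77
f 81 77 45
f 84 77 81
f 53 79 78
f 79 50 66
f 78 66 49
f 79 66 78
f 50 65 70
f 65 44 67
f 70 67 51
f 65 67 70
f 46 72 58
f 72 52 73
f 58 73 47
f 72 73 58
f 46 58 56
f 58 47 57
f 56 57 45
f 58 57 56
f 46 56 63
f 56 45 62
f 63 62 49
f 56 62 63
f 46 63 68
f 63 49 69
f 68 69 51
f 63 69 68
f 46 68 72
f 68 51 75
f 72 75 52
f 68 75 72
f 47 73 61
f 73 52 74
f 61 74 48
f 73 74 61
f 45 57 81
f 57 47 82
f 81 82 54
f 57 82 81
f 49 62 78
f 62 45 77
f 78 77 53
f 62 77 78
f 51 69 70
f 69 49 66
f 70 66 50
f 69 66 70
f 52 75 71
f 75 51 67
f 71 67 44
f 75 67 71



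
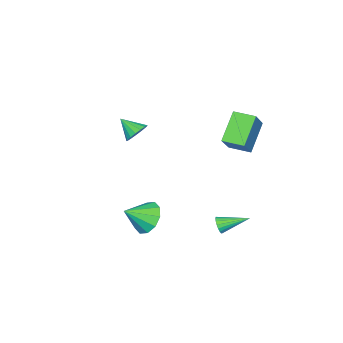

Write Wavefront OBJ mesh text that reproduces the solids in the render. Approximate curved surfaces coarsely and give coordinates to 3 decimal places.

v -2.873 3.281 -4.027
v -2.597 3.268 -3.563
v -3.747 4.579 -3.473
v -2.465 3.415 -3.699
v -2.414 3.536 -3.901
v -2.454 3.606 -4.128
v -2.577 3.611 -4.334
v -2.758 3.551 -4.48
v -2.963 3.437 -4.536
v -3.149 3.293 -4.491
v -3.281 3.146 -4.354
v -3.332 3.025 -4.152
v -3.293 2.956 -3.926
v -3.17 2.95 -3.719
v -2.988 3.01 -3.574
v -2.784 3.124 -3.518
v -2.974 -1.897 0.927
v -2.709 -1.482 1.48
v -2.926 -2.923 1.673
v -3.061 -1.467 1.523
v -3.392 -1.551 1.43
v -3.627 -1.713 1.221
v -3.713 -1.918 0.945
v -3.63 -2.118 0.665
v -3.396 -2.267 0.445
v -3.065 -2.332 0.335
v -2.714 -2.296 0.361
v -2.422 -2.17 0.516
v -2.256 -1.981 0.766
v -2.255 -1.772 1.052
v -2.419 -1.592 1.31
v -0.634 0.409 -3.321
v -0.307 -0.138 -4.156
v 0.434 -0.269 -2.459
v 0.029 0.417 -4.135
v 0.112 0.968 -3.804
v -0.089 1.307 -3.288
v -0.499 1.302 -2.785
v -0.96 0.956 -2.486
v -1.296 0.402 -2.506
v -1.379 -0.15 -2.838
v -1.178 -0.488 -3.353
v -0.768 -0.484 -3.857
v -5.08 3.028 2.747
v -3.939 3.345 3.966
v -5.338 4.209 2.682
v -4.197 4.525 3.901
v -3.703 3.255 1.399
v -2.562 3.571 2.618
v -3.961 4.435 1.334
v -2.82 4.752 2.553
f 2 1 4
f 2 4 3
f 4 1 5
f 4 5 3
f 5 1 6
f 5 6 3
f 6 1 7
f 6 7 3
f 7 1 8
f 7 8 3
f 8 1 9
f 8 9 3
f 9 1 10
f 9 10 3
f 10 1 11
f 10 11 3
f 11 1 12
f 11 12 3
f 12 1 13
f 12 13 3
f 13 1 14
f 13 14 3
f 14 1 15
f 14 15 3
f 15 1 16
f 15 16 3
f 16 1 2
f 16 2 3
f 18 17 20
f 18 20 19
f 20 17 21
f 20 21 19
f 21 17 22
f 21 22 19
f 22 17 23
f 22 23 19
f 23 17 24
f 23 24 19
f 24 17 25
f 24 25 19
f 25 17 26
f 25 26 19
f 26 17 27
f 26 27 19
f 27 17 28
f 27 28 19
f 28 17 29
f 28 29 19
f 29 17 30
f 29 30 19
f 30 17 31
f 30 31 19
f 31 17 18
f 31 18 19
f 33 32 35
f 33 35 34
f 35 32 36
f 35 36 34
f 36 32 37
f 36 37 34
f 37 32 38
f 37 38 34
f 38 32 39
f 38 39 34
f 39 32 40
f 39 40 34
f 40 32 41
f 40 41 34
f 41 32 42
f 41 42 34
f 42 32 43
f 42 43 34
f 43 32 33
f 43 33 34
f 45 47 44
f 48 45 44
f 44 47 46
f 46 48 44
f 45 51 47
f 49 45 48
f 49 51 45
f 47 51 46
f 50 48 46
f 46 51 50
f 50 49 48
f 51 49 50



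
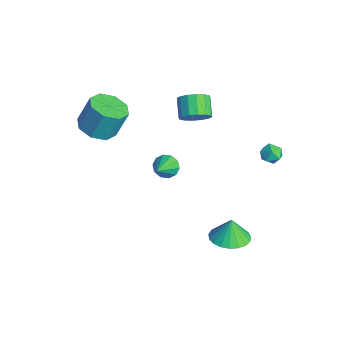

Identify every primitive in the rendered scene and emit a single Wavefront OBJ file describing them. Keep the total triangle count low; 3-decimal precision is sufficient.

v 1.696 1.179 -4.18
v 2.755 1.237 -4.039
v 1.524 1.321 -2.94
v 2.647 1.664 -4.103
v 2.374 2.006 -4.181
v 1.984 2.206 -4.258
v 1.544 2.228 -4.322
v 1.131 2.069 -4.361
v 0.815 1.755 -4.369
v 0.652 1.342 -4.344
v 0.669 0.901 -4.291
v 0.864 0.507 -4.219
v 1.203 0.23 -4.139
v 1.627 0.117 -4.067
v 2.063 0.187 -4.015
v 2.436 0.429 -3.991
v 2.681 0.8 -3.999
v -3.883 -3.926 1.314
v -3.278 -3.113 0.939
v -3.192 -2.442 2.531
v -3.797 -3.254 2.906
v -4.087 -2.945 0.911
v -4.001 -2.273 2.503
v -4.776 -3.351 1.12
v -4.69 -2.679 2.712
v -4.942 -4.094 1.442
v -4.856 -3.422 3.034
v -4.488 -4.738 1.689
v -4.402 -4.067 3.281
v -3.679 -4.907 1.717
v -3.593 -4.235 3.309
v -2.99 -4.501 1.508
v -2.904 -3.829 3.1
v -2.824 -3.758 1.186
v -2.738 -3.086 2.778
v 2.619 3.339 3.416
v 3.089 3.096 3.073
v 1.971 2.664 3.007
v 2.441 2.421 2.664
v 2.435 2.343 3.29
v 2.835 2.76 3.542
v 2.225 3 2.538
v 2.625 3.417 2.79
v 2.845 2.887 2.53
v 2.975 2.48 2.994
v 2.085 3.28 3.086
v 2.215 2.873 3.55
v -1.833 0.578 2.573
v -1.36 0.55 3.267
v -2.335 0.793 3.941
v -2.807 0.822 3.247
v -1.346 0.965 3.138
v -2.32 1.208 3.812
v -1.462 1.276 2.858
v -2.437 1.519 3.532
v -1.677 1.401 2.501
v -2.652 1.644 3.175
v -1.934 1.305 2.164
v -2.909 1.548 2.838
v -2.164 1.015 1.936
v -3.139 1.258 2.61
v -2.305 0.607 1.879
v -3.28 0.85 2.553
v -2.32 0.192 2.008
v -3.294 0.435 2.682
v -2.203 -0.119 2.288
v -3.178 0.124 2.962
v -1.988 -0.244 2.645
v -2.963 -0.001 3.319
v -1.731 -0.148 2.982
v -2.706 0.095 3.656
v -1.501 0.142 3.21
v -2.476 0.385 3.884
v -0.221 -1.505 0.779
v 0.231 -1.517 0.258
v 0.821 -2.315 1.701
v 0.302 -1.164 0.487
v 0.174 -0.942 0.827
v -0.106 -0.935 1.149
v -0.429 -1.146 1.33
v -0.673 -1.494 1.3
v -0.745 -1.847 1.071
v -0.616 -2.069 0.731
v -0.337 -2.076 0.409
v -0.013 -1.865 0.228
f 2 1 4
f 2 4 3
f 4 1 5
f 4 5 3
f 5 1 6
f 5 6 3
f 6 1 7
f 6 7 3
f 7 1 8
f 7 8 3
f 8 1 9
f 8 9 3
f 9 1 10
f 9 10 3
f 10 1 11
f 10 11 3
f 11 1 12
f 11 12 3
f 12 1 13
f 12 13 3
f 13 1 14
f 13 14 3
f 14 1 15
f 14 15 3
f 15 1 16
f 15 16 3
f 16 1 17
f 16 17 3
f 17 1 2
f 17 2 3
f 19 18 22
f 19 22 20
f 20 22 23
f 20 23 21
f 22 18 24
f 22 24 23
f 23 24 25
f 23 25 21
f 24 18 26
f 24 26 25
f 25 26 27
f 25 27 21
f 26 18 28
f 26 28 27
f 27 28 29
f 27 29 21
f 28 18 30
f 28 30 29
f 29 30 31
f 29 31 21
f 30 18 32
f 30 32 31
f 31 32 33
f 31 33 21
f 32 18 34
f 32 34 33
f 33 34 35
f 33 35 21
f 34 18 19
f 34 19 35
f 35 19 20
f 35 20 21
f 36 47 41
f 36 41 37
f 36 37 43
f 36 43 46
f 36 46 47
f 37 41 45
f 41 47 40
f 47 46 38
f 46 43 42
f 43 37 44
f 39 45 40
f 39 40 38
f 39 38 42
f 39 42 44
f 39 44 45
f 40 45 41
f 38 40 47
f 42 38 46
f 44 42 43
f 45 44 37
f 49 48 52
f 49 52 50
f 50 52 53
f 50 53 51
f 52 48 54
f 52 54 53
f 53 54 55
f 53 55 51
f 54 48 56
f 54 56 55
f 55 56 57
f 55 57 51
f 56 48 58
f 56 58 57
f 57 58 59
f 57 59 51
f 58 48 60
f 58 60 59
f 59 60 61
f 59 61 51
f 60 48 62
f 60 62 61
f 61 62 63
f 61 63 51
f 62 48 64
f 62 64 63
f 63 64 65
f 63 65 51
f 64 48 66
f 64 66 65
f 65 66 67
f 65 67 51
f 66 48 68
f 66 68 67
f 67 68 69
f 67 69 51
f 68 48 70
f 68 70 69
f 69 70 71
f 69 71 51
f 70 48 72
f 70 72 71
f 71 72 73
f 71 73 51
f 72 48 49
f 72 49 73
f 73 49 50
f 73 50 51
f 75 74 77
f 75 77 76
f 77 74 78
f 77 78 76
f 78 74 79
f 78 79 76
f 79 74 80
f 79 80 76
f 80 74 81
f 80 81 76
f 81 74 82
f 81 82 76
f 82 74 83
f 82 83 76
f 83 74 84
f 83 84 76
f 84 74 85
f 84 85 76
f 85 74 75
f 85 75 76



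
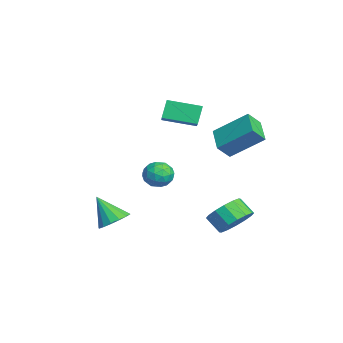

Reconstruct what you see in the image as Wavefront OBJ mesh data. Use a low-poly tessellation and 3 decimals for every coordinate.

v 0.52 1.723 3.014
v 1.033 3.362 4.309
v 0.246 2.397 2.271
v 0.759 4.035 3.565
v 1.941 1.705 2.475
v 2.454 3.343 3.769
v 1.667 2.378 1.731
v 2.18 4.017 3.026
v 2.612 2.589 -2.357
v 3.444 2.043 -2.056
v 2.821 1.486 -1.341
v 1.988 2.031 -1.643
v 3.434 2.472 -1.731
v 2.81 1.915 -1.016
v 3.203 2.932 -1.573
v 2.579 2.375 -0.859
v 2.813 3.3 -1.626
v 2.19 2.743 -0.912
v 2.37 3.478 -1.875
v 1.746 2.92 -1.16
v 1.992 3.417 -2.253
v 1.368 2.86 -1.538
v 1.779 3.134 -2.659
v 1.156 2.577 -1.944
v 1.79 2.705 -2.984
v 1.166 2.148 -2.269
v 2.021 2.245 -3.141
v 1.397 1.688 -2.427
v 2.41 1.877 -3.088
v 1.787 1.32 -2.374
v 2.854 1.7 -2.84
v 2.23 1.142 -2.125
v 3.232 1.76 -2.462
v 2.608 1.203 -1.747
v 1.533 -1.31 0.843
v 1.954 -0.636 0.6
v 2.626 -1.764 1.48
v 3.047 -1.09 1.237
v 2.436 -1.019 1.795
v 1.761 -0.738 1.402
v 2.819 -1.662 0.678
v 2.144 -1.381 0.285
v 2.749 -0.854 0.498
v 2.512 -0.457 1.188
v 2.068 -1.943 0.892
v 1.831 -1.546 1.582
v 1.647 -0.933 0.666
v 2.933 -1.467 1.414
v 2.574 -1.425 1.742
v 2.821 -1.029 1.599
v 1.534 -0.993 1.137
v 1.781 -0.597 0.994
v 2.065 -0.822 1.696
v 2.799 -1.803 1.086
v 3.046 -1.407 0.943
v 1.759 -1.371 0.481
v 2.006 -0.975 0.338
v 2.515 -1.578 0.384
v 2.362 -0.665 0.463
v 3.005 -0.932 0.837
v 2.871 -1.268 0.509
v 2.474 -1.103 0.278
v 2.223 -0.432 0.869
v 2.866 -0.699 1.243
v 2.507 -0.657 1.571
v 2.109 -0.492 1.34
v 2.69 -0.559 0.809
v 1.714 -1.701 0.837
v 2.357 -1.968 1.211
v 2.471 -1.908 0.74
v 2.073 -1.743 0.509
v 1.575 -1.468 1.243
v 2.218 -1.735 1.617
v 2.106 -1.297 1.802
v 1.709 -1.132 1.571
v 1.89 -1.841 1.271
v 3.024 -3.407 -1.623
v 3.696 -3.99 -1.64
v 2.376 -4.193 -0.237
v 3.845 -3.644 -1.374
v 3.774 -3.235 -1.175
v 3.502 -2.872 -1.096
v 3.102 -2.652 -1.158
v 2.681 -2.634 -1.345
v 2.352 -2.823 -1.606
v 2.203 -3.169 -1.872
v 2.274 -3.578 -2.071
v 2.546 -3.942 -2.15
v 2.946 -4.162 -2.088
v 3.367 -4.179 -1.901
v -2.953 -0.093 3.667
v -1.538 -0.262 4.417
v -2.553 1.644 3.303
v -1.139 1.476 4.053
v -2.461 -0.416 2.667
v -1.047 -0.584 3.417
v -2.062 1.322 2.303
v -0.647 1.153 3.053
f 2 4 1
f 5 2 1
f 1 4 3
f 3 5 1
f 2 8 4
f 6 2 5
f 6 8 2
f 4 8 3
f 7 5 3
f 3 8 7
f 7 6 5
f 8 6 7
f 10 9 13
f 10 13 11
f 11 13 14
f 11 14 12
f 13 9 15
f 13 15 14
f 14 15 16
f 14 16 12
f 15 9 17
f 15 17 16
f 16 17 18
f 16 18 12
f 17 9 19
f 17 19 18
f 18 19 20
f 18 20 12
f 19 9 21
f 19 21 20
f 20 21 22
f 20 22 12
f 21 9 23
f 21 23 22
f 22 23 24
f 22 24 12
f 23 9 25
f 23 25 24
f 24 25 26
f 24 26 12
f 25 9 27
f 25 27 26
f 26 27 28
f 26 28 12
f 27 9 29
f 27 29 28
f 28 29 30
f 28 30 12
f 29 9 31
f 29 31 30
f 30 31 32
f 30 32 12
f 31 9 33
f 31 33 32
f 32 33 34
f 32 34 12
f 33 9 10
f 33 10 34
f 34 10 11
f 34 11 12
f 35 72 51
f 72 46 75
f 51 75 40
f 72 75 51
f 35 51 47
f 51 40 52
f 47 52 36
f 51 52 47
f 35 47 56
f 47 36 57
f 56 57 42
f 47 57 56
f 35 56 68
f 56 42 71
f 68 71 45
f 56 71 68
f 35 68 72
f 68 45 76
f 72 76 46
f 68 76 72
f 36 52 63
f 52 40 66
f 63 66 44
f 52 66 63
f 40 75 53
f 75 46 74
f 53 74 39
f 75 74 53
f 46 76 73
f 76 45 69
f 73 69 37
f 76 69 73
f 45 71 70
f 71 42 58
f 70 58 41
f 71 58 70
f 42 57 62
f 57 36 59
f 62 59 43
f 57 59 62
f 38 64 50
f 64 44 65
f 50 65 39
f 64 65 50
f 38 50 48
f 50 39 49
f 48 49 37
f 50 49 48
f 38 48 55
f 48 37 54
f 55 54 41
f 48 54 55
f 38 55 60
f 55 41 61
f 60 61 43
f 55 61 60
f 38 60 64
f 60 43 67
f 64 67 44
f 60 67 64
f 39 65 53
f 65 44 66
f 53 66 40
f 65 66 53
f 37 49 73
f 49 39 74
f 73 74 46
f 49 74 73
f 41 54 70
f 54 37 69
f 70 69 45
f 54 69 70
f 43 61 62
f 61 41 58
f 62 58 42
f 61 58 62
f 44 67 63
f 67 43 59
f 63 59 36
f 67 59 63
f 78 77 80
f 78 80 79
f 80 77 81
f 80 81 79
f 81 77 82
f 81 82 79
f 82 77 83
f 82 83 79
f 83 77 84
f 83 84 79
f 84 77 85
f 84 85 79
f 85 77 86
f 85 86 79
f 86 77 87
f 86 87 79
f 87 77 88
f 87 88 79
f 88 77 89
f 88 89 79
f 89 77 90
f 89 90 79
f 90 77 78
f 90 78 79
f 92 94 91
f 95 92 91
f 91 94 93
f 93 95 91
f 92 98 94
f 96 92 95
f 96 98 92
f 94 98 93
f 97 95 93
f 93 98 97
f 97 96 95
f 98 96 97



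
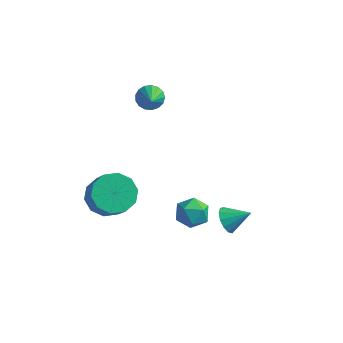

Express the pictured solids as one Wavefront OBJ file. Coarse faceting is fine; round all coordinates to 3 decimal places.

v 2.312 0.325 0.133
v 2.883 0.598 -0.437
v 1.977 -0.718 -0.703
v 2.548 -0.445 -1.273
v 2.809 -0.775 -0.533
v 3.017 -0.13 -0.016
v 1.843 0.01 -1.124
v 2.051 0.655 -0.607
v 2.594 0.404 -1.214
v 3.19 -0.082 -0.848
v 1.67 -0.038 -0.292
v 2.266 -0.524 0.074
v 3.288 1.666 -2.321
v 3.65 1.063 -2.475
v 4.272 2.094 -1.679
v 3.732 1.325 -2.774
v 3.673 1.695 -2.929
v 3.491 2.056 -2.891
v 3.246 2.293 -2.673
v 3.013 2.332 -2.342
v 2.868 2.159 -2.005
v 2.857 1.829 -1.768
v 2.982 1.448 -1.707
v 3.204 1.137 -1.841
v 3.454 0.993 -2.127
v -2.307 0.679 -2.334
v -1.525 1.422 -2.399
v -0.672 0.644 -1.031
v -1.453 -0.099 -0.966
v -1.991 1.649 -1.979
v -1.138 0.871 -0.611
v -2.578 1.506 -1.694
v -1.725 0.728 -0.326
v -3.061 1.047 -1.654
v -2.208 0.269 -0.286
v -3.256 0.447 -1.874
v -2.403 -0.331 -0.506
v -3.088 -0.064 -2.269
v -2.235 -0.842 -0.901
v -2.622 -0.291 -2.689
v -1.769 -1.069 -1.321
v -2.035 -0.148 -2.974
v -1.182 -0.926 -1.606
v -1.552 0.311 -3.014
v -0.699 -0.467 -1.646
v -1.357 0.911 -2.794
v -0.504 0.133 -1.426
v -2.249 4.677 1.705
v -1.82 5.156 1.958
v -1.351 3.183 3.015
v -2.084 5.172 2.157
v -2.385 5.075 2.252
v -2.654 4.887 2.222
v -2.831 4.651 2.074
v -2.874 4.42 1.841
v -2.774 4.249 1.577
v -2.554 4.176 1.342
v -2.263 4.217 1.191
v -1.97 4.364 1.157
v -1.74 4.583 1.249
v -1.626 4.823 1.445
v -1.655 5.03 1.701
f 1 12 6
f 1 6 2
f 1 2 8
f 1 8 11
f 1 11 12
f 2 6 10
f 6 12 5
f 12 11 3
f 11 8 7
f 8 2 9
f 4 10 5
f 4 5 3
f 4 3 7
f 4 7 9
f 4 9 10
f 5 10 6
f 3 5 12
f 7 3 11
f 9 7 8
f 10 9 2
f 14 13 16
f 14 16 15
f 16 13 17
f 16 17 15
f 17 13 18
f 17 18 15
f 18 13 19
f 18 19 15
f 19 13 20
f 19 20 15
f 20 13 21
f 20 21 15
f 21 13 22
f 21 22 15
f 22 13 23
f 22 23 15
f 23 13 24
f 23 24 15
f 24 13 25
f 24 25 15
f 25 13 14
f 25 14 15
f 27 26 30
f 27 30 28
f 28 30 31
f 28 31 29
f 30 26 32
f 30 32 31
f 31 32 33
f 31 33 29
f 32 26 34
f 32 34 33
f 33 34 35
f 33 35 29
f 34 26 36
f 34 36 35
f 35 36 37
f 35 37 29
f 36 26 38
f 36 38 37
f 37 38 39
f 37 39 29
f 38 26 40
f 38 40 39
f 39 40 41
f 39 41 29
f 40 26 42
f 40 42 41
f 41 42 43
f 41 43 29
f 42 26 44
f 42 44 43
f 43 44 45
f 43 45 29
f 44 26 46
f 44 46 45
f 45 46 47
f 45 47 29
f 46 26 27
f 46 27 47
f 47 27 28
f 47 28 29
f 49 48 51
f 49 51 50
f 51 48 52
f 51 52 50
f 52 48 53
f 52 53 50
f 53 48 54
f 53 54 50
f 54 48 55
f 54 55 50
f 55 48 56
f 55 56 50
f 56 48 57
f 56 57 50
f 57 48 58
f 57 58 50
f 58 48 59
f 58 59 50
f 59 48 60
f 59 60 50
f 60 48 61
f 60 61 50
f 61 48 62
f 61 62 50
f 62 48 49
f 62 49 50



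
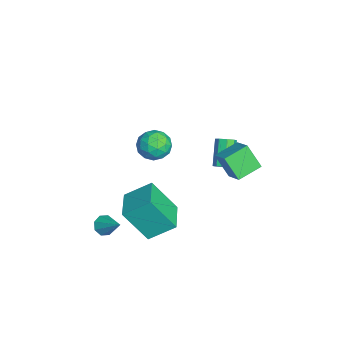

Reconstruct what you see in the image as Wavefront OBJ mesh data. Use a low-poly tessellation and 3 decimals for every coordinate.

v 0.526 0.069 0.348
v 0.821 0.453 -0.417
v 0.999 -1.233 -0.123
v 1.294 -0.849 -0.888
v 1.706 -0.669 -0.103
v 1.414 0.136 0.188
v 0.406 -0.916 -0.728
v 0.114 -0.111 -0.437
v 0.746 -0.156 -1.081
v 1.55 -0.004 -0.695
v 0.27 -0.776 0.155
v 1.074 -0.624 0.541
v 0.632 0.375 0.007
v 1.188 -1.155 -0.547
v 1.431 -1.049 -0.086
v 1.604 -0.824 -0.535
v 0.981 0.189 0.362
v 1.153 0.414 -0.087
v 1.674 -0.245 0.097
v 0.667 -1.194 -0.453
v 0.839 -0.969 -0.902
v 0.216 0.044 -0.005
v 0.389 0.269 -0.454
v 0.146 -0.535 -0.637
v 0.761 0.243 -0.833
v 1.039 -0.523 -1.11
v 0.518 -0.562 -1.016
v 0.346 -0.089 -0.845
v 1.233 0.332 -0.606
v 1.512 -0.433 -0.883
v 1.754 -0.327 -0.422
v 1.582 0.146 -0.251
v 1.19 -0.025 -0.997
v 0.308 -0.347 0.343
v 0.587 -1.112 0.066
v 0.238 -0.926 -0.289
v 0.066 -0.453 -0.118
v 0.781 -0.257 0.57
v 1.059 -1.023 0.293
v 1.474 -0.691 0.305
v 1.302 -0.218 0.476
v 0.63 -0.755 0.457
v 3.016 -2.792 -4.366
v 3.478 -2.965 -4.689
v 3.904 -2.048 -3.494
v 3.3 -2.578 -4.837
v 2.955 -2.316 -4.709
v 2.646 -2.333 -4.381
v 2.554 -2.618 -4.043
v 2.732 -3.006 -3.895
v 3.077 -3.268 -4.023
v 3.386 -3.251 -4.352
v 0.958 3.524 -0.142
v 1.923 3.921 0.45
v 1.411 4.176 -1.319
v 2.377 4.573 -0.727
v 1.623 2.427 -0.493
v 2.589 2.824 0.099
v 2.077 3.079 -1.67
v 3.042 3.476 -1.078
v -1.788 3.086 -4.436
v -1.494 3.482 -4.217
v -2.599 3.651 -3.044
v -2.892 3.254 -3.264
v -1.767 3.622 -4.494
v -2.871 3.791 -3.321
v -2.052 3.448 -4.737
v -3.156 3.617 -3.565
v -2.182 3.062 -4.804
v -3.287 3.23 -3.632
v -2.081 2.689 -4.656
v -3.186 2.858 -3.483
v -1.809 2.549 -4.379
v -2.913 2.718 -3.206
v -1.524 2.723 -4.135
v -2.628 2.892 -2.963
v -1.393 3.11 -4.068
v -2.498 3.278 -2.896
v 2.987 -0.671 -3.993
v 2.799 -1.847 -2.275
v 3.008 0.632 -3.099
v 2.82 -0.544 -1.381
v 4.68 -0.776 -3.879
v 4.492 -1.952 -2.161
v 4.701 0.527 -2.985
v 4.513 -0.649 -1.267
f 1 38 17
f 38 12 41
f 17 41 6
f 38 41 17
f 1 17 13
f 17 6 18
f 13 18 2
f 17 18 13
f 1 13 22
f 13 2 23
f 22 23 8
f 13 23 22
f 1 22 34
f 22 8 37
f 34 37 11
f 22 37 34
f 1 34 38
f 34 11 42
f 38 42 12
f 34 42 38
f 2 18 29
f 18 6 32
f 29 32 10
f 18 32 29
f 6 41 19
f 41 12 40
f 19 40 5
f 41 40 19
f 12 42 39
f 42 11 35
f 39 35 3
f 42 35 39
f 11 37 36
f 37 8 24
f 36 24 7
f 37 24 36
f 8 23 28
f 23 2 25
f 28 25 9
f 23 25 28
f 4 30 16
f 30 10 31
f 16 31 5
f 30 31 16
f 4 16 14
f 16 5 15
f 14 15 3
f 16 15 14
f 4 14 21
f 14 3 20
f 21 20 7
f 14 20 21
f 4 21 26
f 21 7 27
f 26 27 9
f 21 27 26
f 4 26 30
f 26 9 33
f 30 33 10
f 26 33 30
f 5 31 19
f 31 10 32
f 19 32 6
f 31 32 19
f 3 15 39
f 15 5 40
f 39 40 12
f 15 40 39
f 7 20 36
f 20 3 35
f 36 35 11
f 20 35 36
f 9 27 28
f 27 7 24
f 28 24 8
f 27 24 28
f 10 33 29
f 33 9 25
f 29 25 2
f 33 25 29
f 44 43 46
f 44 46 45
f 46 43 47
f 46 47 45
f 47 43 48
f 47 48 45
f 48 43 49
f 48 49 45
f 49 43 50
f 49 50 45
f 50 43 51
f 50 51 45
f 51 43 52
f 51 52 45
f 52 43 44
f 52 44 45
f 54 56 53
f 57 54 53
f 53 56 55
f 55 57 53
f 54 60 56
f 58 54 57
f 58 60 54
f 56 60 55
f 59 57 55
f 55 60 59
f 59 58 57
f 60 58 59
f 62 61 65
f 62 65 63
f 63 65 66
f 63 66 64
f 65 61 67
f 65 67 66
f 66 67 68
f 66 68 64
f 67 61 69
f 67 69 68
f 68 69 70
f 68 70 64
f 69 61 71
f 69 71 70
f 70 71 72
f 70 72 64
f 71 61 73
f 71 73 72
f 72 73 74
f 72 74 64
f 73 61 75
f 73 75 74
f 74 75 76
f 74 76 64
f 75 61 77
f 75 77 76
f 76 77 78
f 76 78 64
f 77 61 62
f 77 62 78
f 78 62 63
f 78 63 64
f 80 82 79
f 83 80 79
f 79 82 81
f 81 83 79
f 80 86 82
f 84 80 83
f 84 86 80
f 82 86 81
f 85 83 81
f 81 86 85
f 85 84 83
f 86 84 85



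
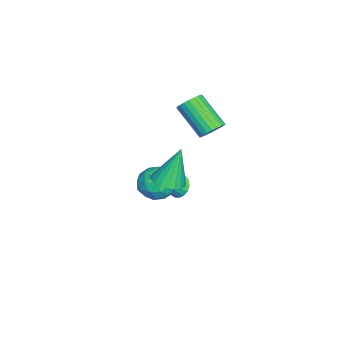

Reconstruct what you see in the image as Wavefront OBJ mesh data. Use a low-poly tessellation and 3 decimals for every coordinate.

v -1.823 0.161 -3.143
v -1.256 0.528 -3.361
v -0.757 -0.901 -2.157
v -1.343 0.683 -3.1
v -1.526 0.734 -2.847
v -1.767 0.672 -2.653
v -2.02 0.509 -2.556
v -2.234 0.277 -2.576
v -2.366 0.022 -2.707
v -2.391 -0.206 -2.925
v -2.303 -0.36 -3.187
v -2.12 -0.411 -3.439
v -1.879 -0.349 -3.633
v -1.626 -0.186 -3.73
v -1.413 0.046 -3.711
v -1.28 0.301 -3.579
v -2.483 1.695 0.688
v -2.147 1.123 0.36
v -3.041 -0.207 1.764
v -3.377 0.365 2.092
v -1.95 1.198 0.557
v -2.844 -0.131 1.961
v -1.834 1.349 0.774
v -2.728 0.02 2.178
v -1.817 1.553 0.978
v -2.711 0.224 2.382
v -1.901 1.778 1.138
v -2.795 0.449 2.542
v -2.074 1.991 1.229
v -2.968 0.662 2.633
v -2.309 2.158 1.238
v -3.203 0.829 2.642
v -2.571 2.255 1.163
v -3.465 0.926 2.567
v -2.819 2.267 1.016
v -3.713 0.937 2.42
v -3.016 2.191 0.819
v -3.91 0.862 2.223
v -3.132 2.04 0.602
v -4.026 0.711 2.006
v -3.149 1.836 0.398
v -4.043 0.507 1.802
v -3.065 1.611 0.238
v -3.959 0.282 1.642
v -2.892 1.398 0.147
v -3.786 0.069 1.551
v -2.657 1.231 0.138
v -3.551 -0.098 1.542
v -2.395 1.134 0.213
v -3.289 -0.195 1.617
v 3.128 0.593 0.822
v 3.631 1.295 0.719
v 2.772 1.147 2.858
v 3.305 1.422 0.627
v 2.948 1.406 0.569
v 2.622 1.249 0.555
v 2.384 0.979 0.587
v 2.274 0.642 0.66
v 2.312 0.296 0.76
v 2.491 0.002 0.872
v 2.78 -0.19 0.974
v 3.129 -0.247 1.051
v 3.478 -0.158 1.087
v 3.766 0.06 1.078
v 3.944 0.371 1.025
v 3.981 0.72 0.936
v 3.87 1.047 0.828
v -0.744 -0.979 -1.688
v -0.418 -0.524 -0.81
v 0.718 -0.596 -2.43
v 1.044 -0.141 -1.552
v 0.926 -1.175 -1.59
v 0.022 -1.411 -1.131
v 0.278 0.291 -2.109
v -0.626 0.055 -1.65
v 0.214 0.261 -1.071
v 0.614 -0.645 -0.749
v -0.314 -0.475 -2.491
v 0.086 -1.381 -2.169
v -0.71 -0.785 -1.184
v 1.01 -0.335 -2.056
v 0.94 -0.942 -2.078
v 1.132 -0.675 -1.562
v -0.451 -1.307 -1.372
v -0.26 -1.039 -0.857
v 0.53 -1.422 -1.315
v 0.56 -0.081 -2.383
v 0.751 0.187 -1.868
v -0.832 -0.445 -1.678
v -0.64 -0.178 -1.162
v -0.23 0.302 -1.925
v -0.147 -0.056 -0.821
v 0.713 0.169 -1.257
v 0.263 0.423 -1.584
v -0.268 0.284 -1.315
v 0.089 -0.589 -0.632
v 0.948 -0.364 -1.068
v 0.878 -0.971 -1.09
v 0.347 -1.11 -0.821
v 0.46 -0.127 -0.785
v -0.648 -0.756 -2.172
v 0.211 -0.531 -2.608
v -0.047 -0.01 -2.419
v -0.578 -0.149 -2.15
v -0.413 -1.289 -1.983
v 0.447 -1.064 -2.419
v 0.568 -1.404 -1.925
v 0.037 -1.543 -1.656
v -0.16 -0.993 -2.455
f 2 1 4
f 2 4 3
f 4 1 5
f 4 5 3
f 5 1 6
f 5 6 3
f 6 1 7
f 6 7 3
f 7 1 8
f 7 8 3
f 8 1 9
f 8 9 3
f 9 1 10
f 9 10 3
f 10 1 11
f 10 11 3
f 11 1 12
f 11 12 3
f 12 1 13
f 12 13 3
f 13 1 14
f 13 14 3
f 14 1 15
f 14 15 3
f 15 1 16
f 15 16 3
f 16 1 2
f 16 2 3
f 18 17 21
f 18 21 19
f 19 21 22
f 19 22 20
f 21 17 23
f 21 23 22
f 22 23 24
f 22 24 20
f 23 17 25
f 23 25 24
f 24 25 26
f 24 26 20
f 25 17 27
f 25 27 26
f 26 27 28
f 26 28 20
f 27 17 29
f 27 29 28
f 28 29 30
f 28 30 20
f 29 17 31
f 29 31 30
f 30 31 32
f 30 32 20
f 31 17 33
f 31 33 32
f 32 33 34
f 32 34 20
f 33 17 35
f 33 35 34
f 34 35 36
f 34 36 20
f 35 17 37
f 35 37 36
f 36 37 38
f 36 38 20
f 37 17 39
f 37 39 38
f 38 39 40
f 38 40 20
f 39 17 41
f 39 41 40
f 40 41 42
f 40 42 20
f 41 17 43
f 41 43 42
f 42 43 44
f 42 44 20
f 43 17 45
f 43 45 44
f 44 45 46
f 44 46 20
f 45 17 47
f 45 47 46
f 46 47 48
f 46 48 20
f 47 17 49
f 47 49 48
f 48 49 50
f 48 50 20
f 49 17 18
f 49 18 50
f 50 18 19
f 50 19 20
f 52 51 54
f 52 54 53
f 54 51 55
f 54 55 53
f 55 51 56
f 55 56 53
f 56 51 57
f 56 57 53
f 57 51 58
f 57 58 53
f 58 51 59
f 58 59 53
f 59 51 60
f 59 60 53
f 60 51 61
f 60 61 53
f 61 51 62
f 61 62 53
f 62 51 63
f 62 63 53
f 63 51 64
f 63 64 53
f 64 51 65
f 64 65 53
f 65 51 66
f 65 66 53
f 66 51 67
f 66 67 53
f 67 51 52
f 67 52 53
f 68 105 84
f 105 79 108
f 84 108 73
f 105 108 84
f 68 84 80
f 84 73 85
f 80 85 69
f 84 85 80
f 68 80 89
f 80 69 90
f 89 90 75
f 80 90 89
f 68 89 101
f 89 75 104
f 101 104 78
f 89 104 101
f 68 101 105
f 101 78 109
f 105 109 79
f 101 109 105
f 69 85 96
f 85 73 99
f 96 99 77
f 85 99 96
f 73 108 86
f 108 79 107
f 86 107 72
f 108 107 86
f 79 109 106
f 109 78 102
f 106 102 70
f 109 102 106
f 78 104 103
f 104 75 91
f 103 91 74
f 104 91 103
f 75 90 95
f 90 69 92
f 95 92 76
f 90 92 95
f 71 97 83
f 97 77 98
f 83 98 72
f 97 98 83
f 71 83 81
f 83 72 82
f 81 82 70
f 83 82 81
f 71 81 88
f 81 70 87
f 88 87 74
f 81 87 88
f 71 88 93
f 88 74 94
f 93 94 76
f 88 94 93
f 71 93 97
f 93 76 100
f 97 100 77
f 93 100 97
f 72 98 86
f 98 77 99
f 86 99 73
f 98 99 86
f 70 82 106
f 82 72 107
f 106 107 79
f 82 107 106
f 74 87 103
f 87 70 102
f 103 102 78
f 87 102 103
f 76 94 95
f 94 74 91
f 95 91 75
f 94 91 95
f 77 100 96
f 100 76 92
f 96 92 69
f 100 92 96



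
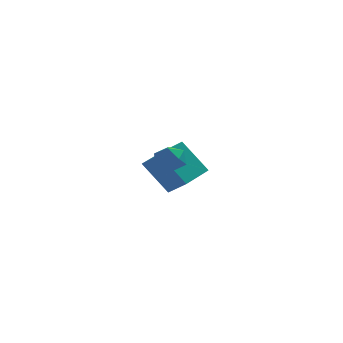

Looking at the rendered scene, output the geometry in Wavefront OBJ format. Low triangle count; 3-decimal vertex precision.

v -0.54 -1.017 4.451
v -0.101 -0.954 3.904
v -0.859 -2.046 4.076
v -0.42 -1.983 3.529
v -0.163 -2.058 4.181
v 0.034 -1.423 4.412
v -0.994 -1.577 3.568
v -0.797 -0.942 3.799
v -0.382 -1.301 3.358
v 0.133 -1.598 3.737
v -1.093 -1.402 4.243
v -0.578 -1.699 4.622
v -0.5 2.96 0.547
v -1.574 3.401 2.012
v 0.439 4.162 0.873
v -0.636 4.604 2.338
v 0.216 2.196 1.302
v -0.859 2.638 2.767
v 1.154 3.399 1.628
v 0.08 3.84 3.093
f 1 12 6
f 1 6 2
f 1 2 8
f 1 8 11
f 1 11 12
f 2 6 10
f 6 12 5
f 12 11 3
f 11 8 7
f 8 2 9
f 4 10 5
f 4 5 3
f 4 3 7
f 4 7 9
f 4 9 10
f 5 10 6
f 3 5 12
f 7 3 11
f 9 7 8
f 10 9 2
f 14 16 13
f 17 14 13
f 13 16 15
f 15 17 13
f 14 20 16
f 18 14 17
f 18 20 14
f 16 20 15
f 19 17 15
f 15 20 19
f 19 18 17
f 20 18 19



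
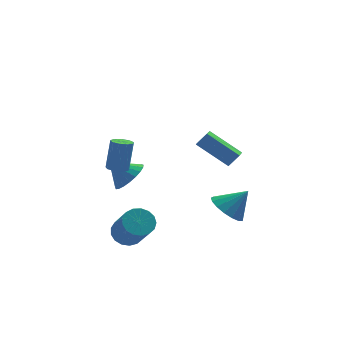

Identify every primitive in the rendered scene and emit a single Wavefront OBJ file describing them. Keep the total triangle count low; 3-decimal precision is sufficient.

v 3.42 -0.107 -2.86
v 4.156 0.209 -3.506
v 4.44 -0.153 -1.72
v 3.971 0.628 -3.324
v 3.66 0.879 -3.035
v 3.294 0.903 -2.706
v 2.956 0.697 -2.412
v 2.725 0.305 -2.221
v 2.653 -0.18 -2.176
v 2.757 -0.649 -2.287
v 3.012 -0.994 -2.53
v 3.361 -1.135 -2.848
v 3.723 -1.042 -3.169
v 4.016 -0.734 -3.419
v 4.172 -0.282 -3.541
v 2.704 3.126 -0.069
v 3.255 3.108 0.604
v 3.049 3.881 -0.331
v 3.599 3.863 0.342
v 4.081 2.097 -1.222
v 4.631 2.079 -0.549
v 4.425 2.852 -1.484
v 4.976 2.834 -0.811
v -1.686 -1.058 -3.09
v -1.12 -0.576 -2.744
v -0.867 -1.981 -1.204
v -1.434 -2.462 -1.55
v -1.457 -0.458 -2.581
v -1.204 -1.862 -1.04
v -1.846 -0.477 -2.534
v -1.593 -1.881 -0.994
v -2.199 -0.629 -2.615
v -1.946 -2.034 -1.075
v -2.434 -0.879 -2.805
v -2.181 -2.284 -1.264
v -2.498 -1.17 -3.06
v -2.245 -2.575 -1.519
v -2.376 -1.436 -3.322
v -2.123 -2.841 -1.782
v -2.096 -1.615 -3.531
v -1.843 -3.019 -1.991
v -1.722 -1.666 -3.639
v -1.469 -3.071 -2.099
v -1.34 -1.578 -3.621
v -1.087 -2.982 -2.081
v -1.038 -1.37 -3.482
v -0.785 -2.775 -1.942
v -0.883 -1.091 -3.253
v -0.631 -2.496 -1.713
v -0.913 -0.805 -2.986
v -0.66 -2.209 -1.446
v -0.898 1.982 -1.192
v -0.28 1.701 -0.471
v -1.782 2.358 -0.288
v -0.172 2.094 -0.528
v -0.189 2.467 -0.701
v -0.328 2.757 -0.958
v -0.566 2.912 -1.255
v -0.861 2.907 -1.542
v -1.163 2.742 -1.768
v -1.419 2.445 -1.895
v -1.584 2.068 -1.9
v -1.631 1.676 -1.783
v -1.551 1.337 -1.563
v -1.358 1.11 -1.28
v -1.085 1.033 -0.981
v -0.78 1.12 -0.719
v -0.495 1.356 -0.538
v -2.463 -2.698 2.308
v -2.055 -3.052 2.304
v -1.75 -2.716 3.828
v -2.157 -2.362 3.832
v -1.933 -2.717 2.206
v -1.627 -2.382 3.73
v -2.058 -2.373 2.156
v -1.753 -2.038 3.68
v -2.373 -2.181 2.177
v -2.068 -1.846 3.701
v -2.73 -2.231 2.259
v -2.425 -1.896 3.783
v -2.962 -2.499 2.364
v -2.656 -2.164 3.888
v -2.96 -2.86 2.443
v -2.654 -2.524 3.967
v -2.725 -3.145 2.459
v -2.42 -2.809 3.983
v -2.368 -3.22 2.404
v -2.063 -2.885 3.928
f 2 1 4
f 2 4 3
f 4 1 5
f 4 5 3
f 5 1 6
f 5 6 3
f 6 1 7
f 6 7 3
f 7 1 8
f 7 8 3
f 8 1 9
f 8 9 3
f 9 1 10
f 9 10 3
f 10 1 11
f 10 11 3
f 11 1 12
f 11 12 3
f 12 1 13
f 12 13 3
f 13 1 14
f 13 14 3
f 14 1 15
f 14 15 3
f 15 1 2
f 15 2 3
f 17 19 16
f 20 17 16
f 16 19 18
f 18 20 16
f 17 23 19
f 21 17 20
f 21 23 17
f 19 23 18
f 22 20 18
f 18 23 22
f 22 21 20
f 23 21 22
f 25 24 28
f 25 28 26
f 26 28 29
f 26 29 27
f 28 24 30
f 28 30 29
f 29 30 31
f 29 31 27
f 30 24 32
f 30 32 31
f 31 32 33
f 31 33 27
f 32 24 34
f 32 34 33
f 33 34 35
f 33 35 27
f 34 24 36
f 34 36 35
f 35 36 37
f 35 37 27
f 36 24 38
f 36 38 37
f 37 38 39
f 37 39 27
f 38 24 40
f 38 40 39
f 39 40 41
f 39 41 27
f 40 24 42
f 40 42 41
f 41 42 43
f 41 43 27
f 42 24 44
f 42 44 43
f 43 44 45
f 43 45 27
f 44 24 46
f 44 46 45
f 45 46 47
f 45 47 27
f 46 24 48
f 46 48 47
f 47 48 49
f 47 49 27
f 48 24 50
f 48 50 49
f 49 50 51
f 49 51 27
f 50 24 25
f 50 25 51
f 51 25 26
f 51 26 27
f 53 52 55
f 53 55 54
f 55 52 56
f 55 56 54
f 56 52 57
f 56 57 54
f 57 52 58
f 57 58 54
f 58 52 59
f 58 59 54
f 59 52 60
f 59 60 54
f 60 52 61
f 60 61 54
f 61 52 62
f 61 62 54
f 62 52 63
f 62 63 54
f 63 52 64
f 63 64 54
f 64 52 65
f 64 65 54
f 65 52 66
f 65 66 54
f 66 52 67
f 66 67 54
f 67 52 68
f 67 68 54
f 68 52 53
f 68 53 54
f 70 69 73
f 70 73 71
f 71 73 74
f 71 74 72
f 73 69 75
f 73 75 74
f 74 75 76
f 74 76 72
f 75 69 77
f 75 77 76
f 76 77 78
f 76 78 72
f 77 69 79
f 77 79 78
f 78 79 80
f 78 80 72
f 79 69 81
f 79 81 80
f 80 81 82
f 80 82 72
f 81 69 83
f 81 83 82
f 82 83 84
f 82 84 72
f 83 69 85
f 83 85 84
f 84 85 86
f 84 86 72
f 85 69 87
f 85 87 86
f 86 87 88
f 86 88 72
f 87 69 70
f 87 70 88
f 88 70 71
f 88 71 72

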